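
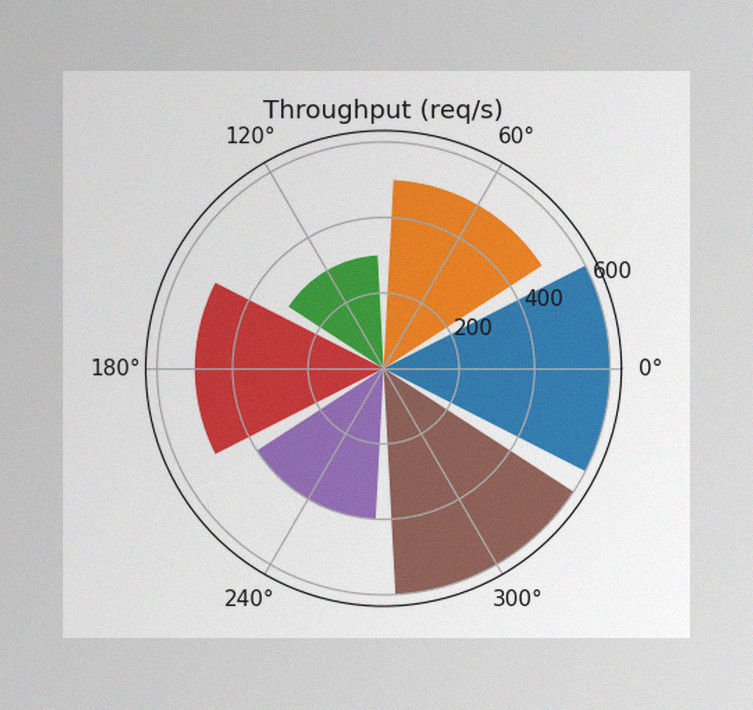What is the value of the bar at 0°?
600req/s

The image has some photo noise and uneven lighting. The bar at 0° reaches 600req/s on the radial axis.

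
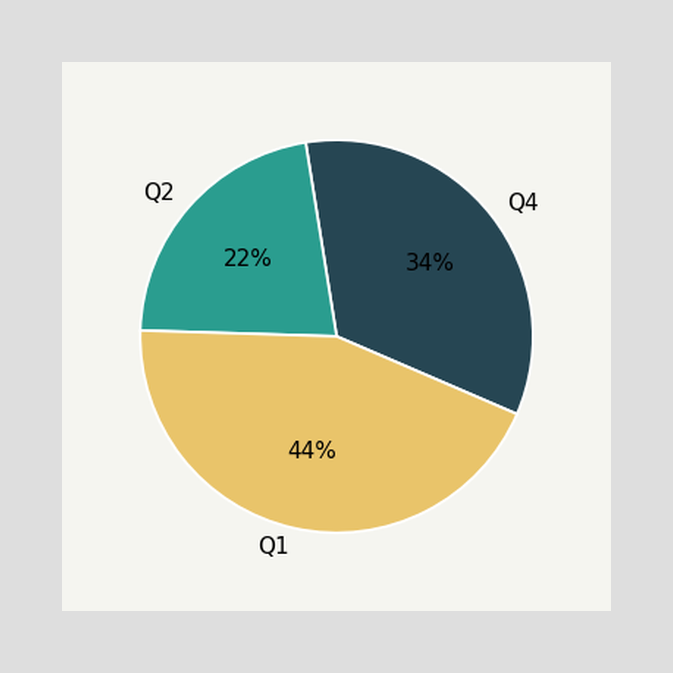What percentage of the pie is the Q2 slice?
22%

The Q2 slice takes up 22% of the pie.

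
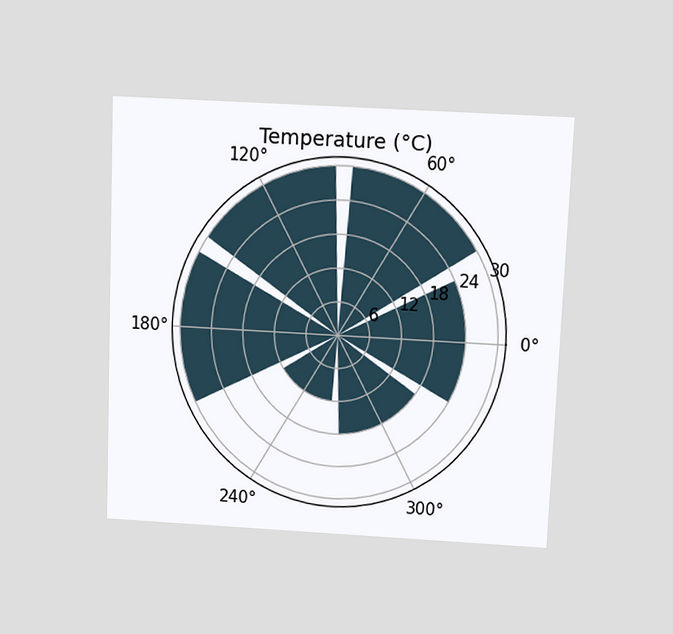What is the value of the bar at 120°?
The chart is tilted about 2° clockwise and viewed slightly from above. The bar at 120° reaches 30°C on the radial axis.

30°C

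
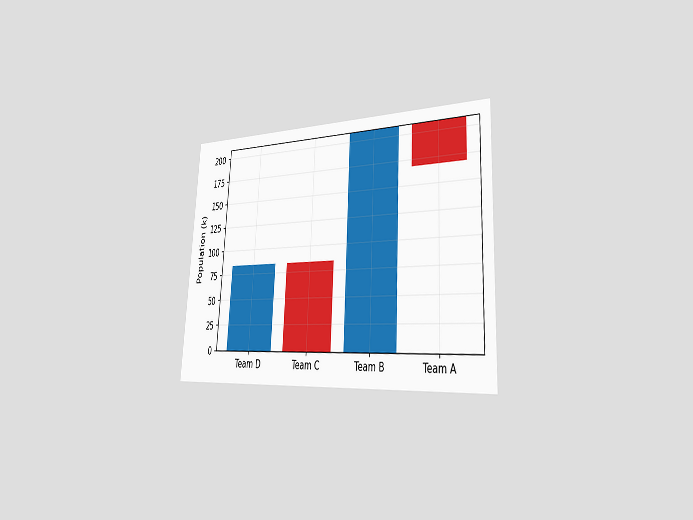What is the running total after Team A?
168k

The chart is tilted about 3° clockwise and viewed slightly from the right. After Team A the running total reaches 168k.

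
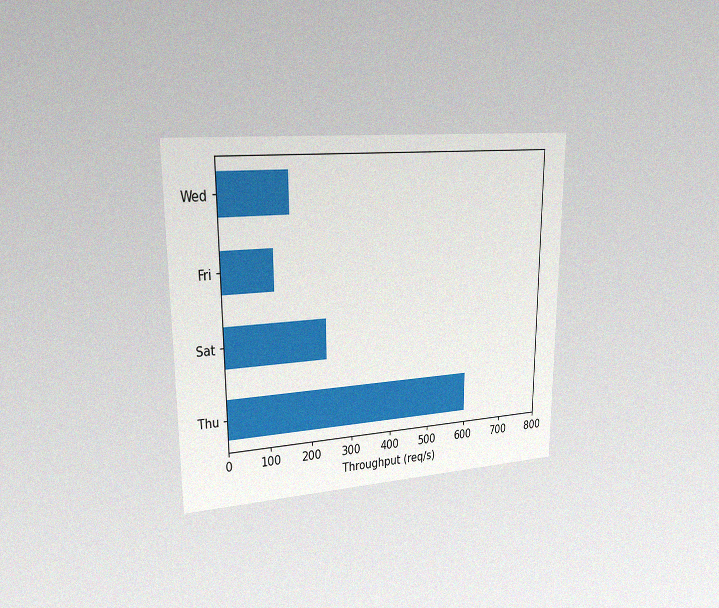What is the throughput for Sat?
240req/s

The chart is viewed slightly from the left, with some photo noise. Reading along the chart's x-axis, the Sat bar reaches 240req/s.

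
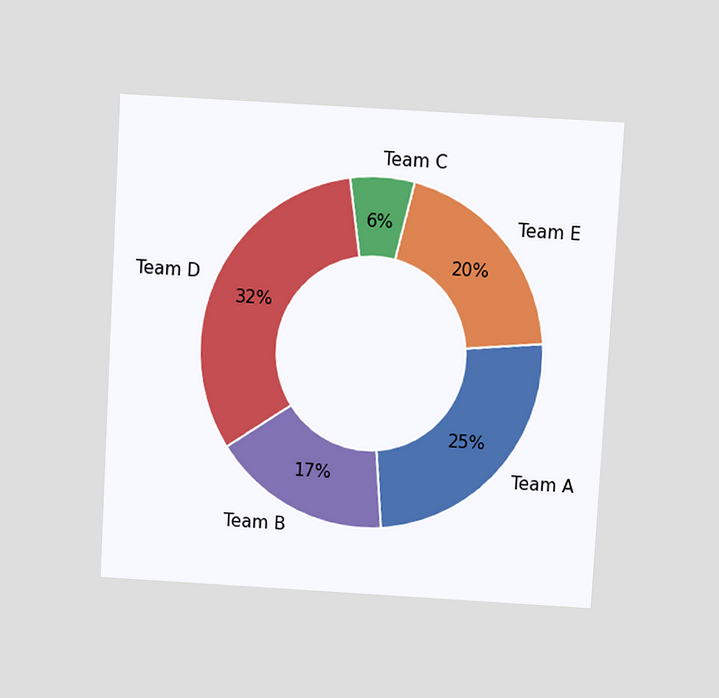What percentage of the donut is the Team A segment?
25%

The chart is tilted about 3° clockwise and viewed slightly from above. The Team A segment takes up 25% of the ring.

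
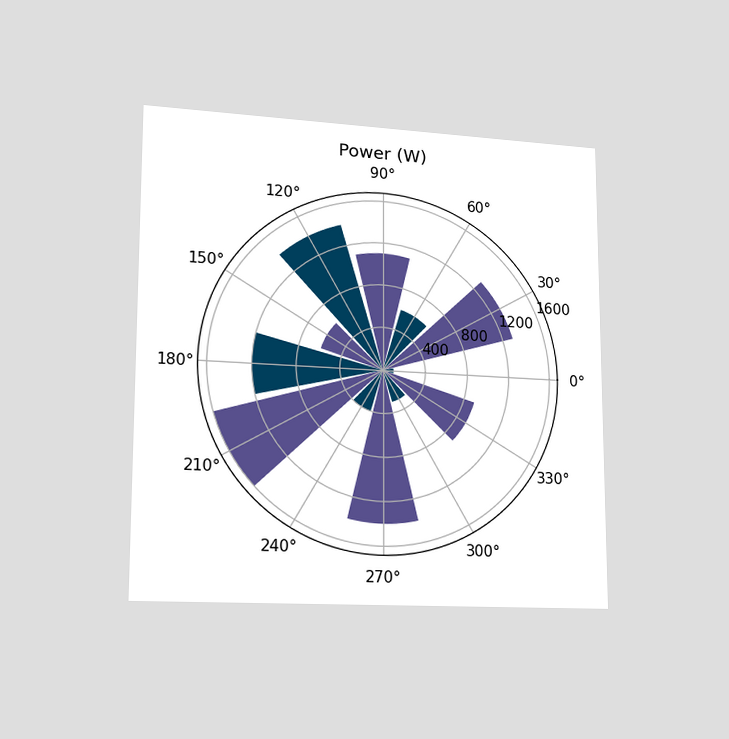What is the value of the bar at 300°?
The chart is viewed slightly from the left. The bar at 300° reaches 300W on the radial axis.

300W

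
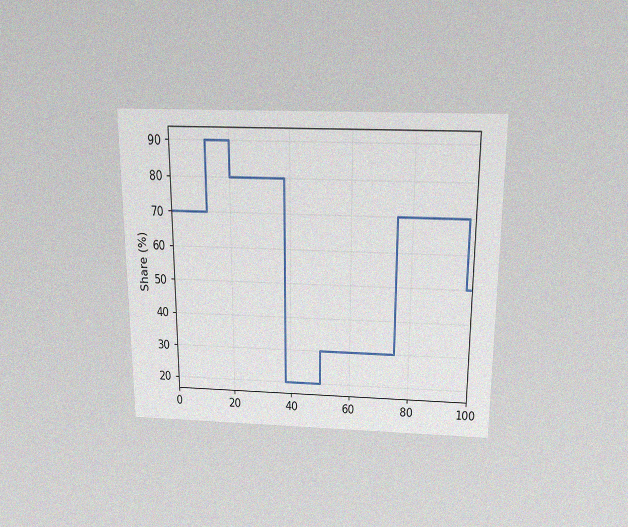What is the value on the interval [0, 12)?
70%

The chart is viewed slightly from above, with some photo noise. On [0, 12) the step sits at 70%.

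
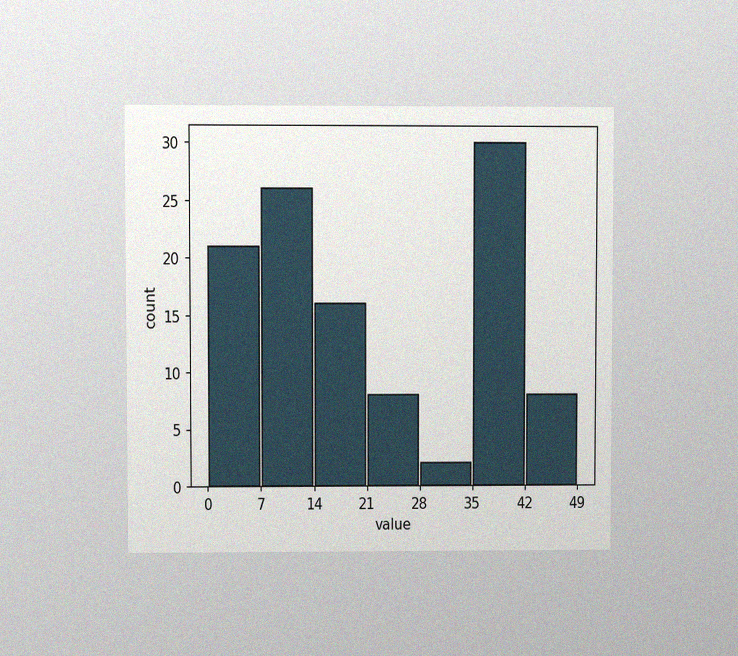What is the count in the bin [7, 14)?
The chart is viewed at a slight angle, with some photo noise. The [7, 14) bin has height 26.

26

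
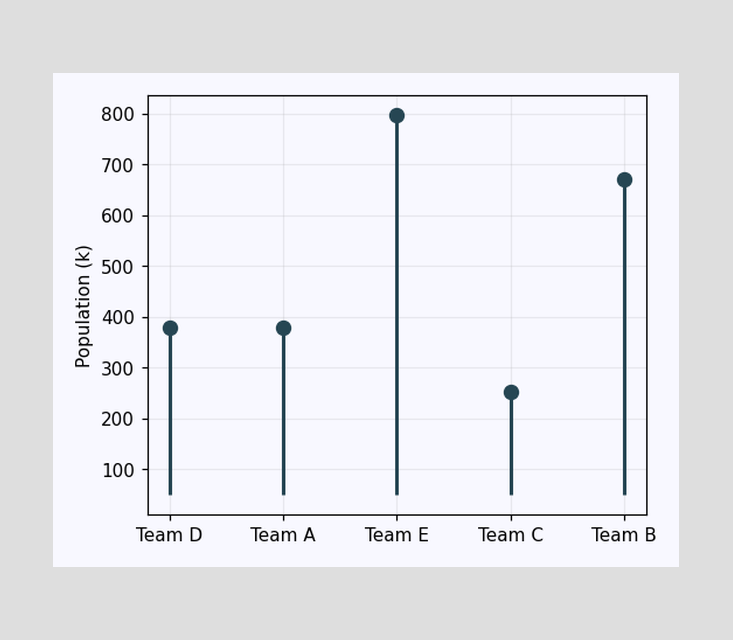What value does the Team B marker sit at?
The Team B marker sits at 672k.

672k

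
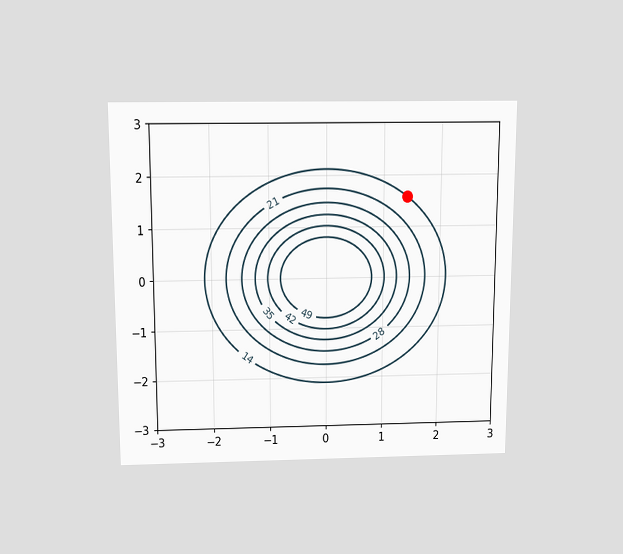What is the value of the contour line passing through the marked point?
14

The chart is viewed slightly from above. The marked point sits on the contour labelled 14.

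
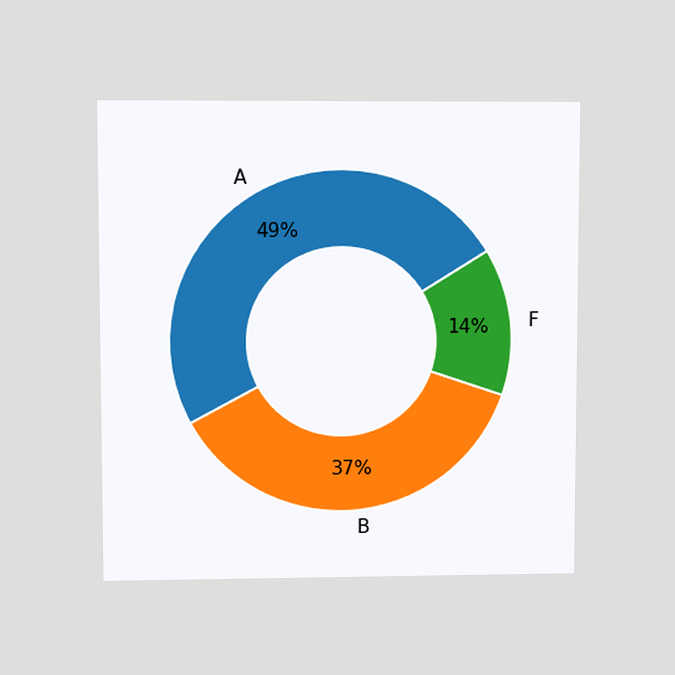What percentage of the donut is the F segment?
The chart is viewed at a slight angle. The F segment takes up 14% of the ring.

14%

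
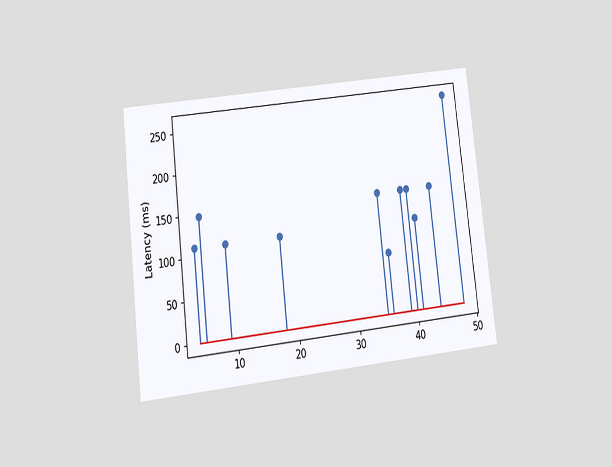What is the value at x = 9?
111ms

The chart is tilted about 6° counter-clockwise and viewed at a slight angle. The stem at x=9 reaches 111ms.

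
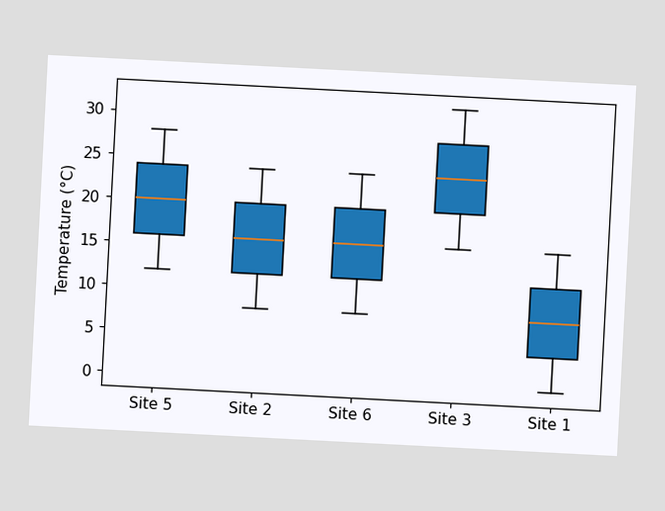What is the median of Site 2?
16°C

The chart is tilted about 3° clockwise. The median line in the Site 2 box sits at 16°C.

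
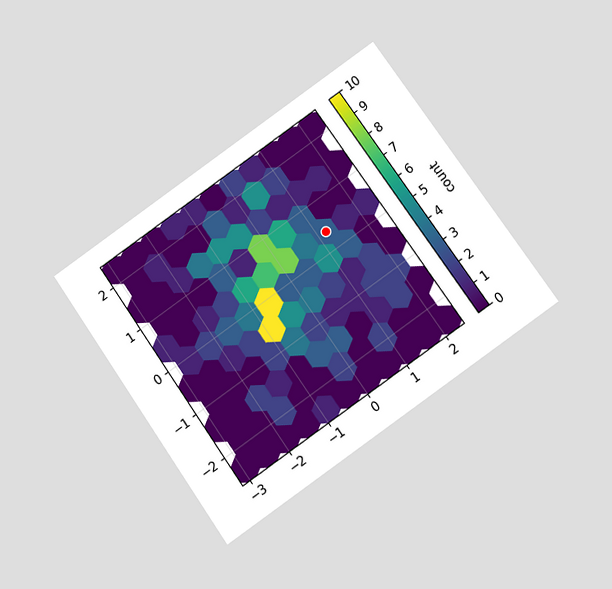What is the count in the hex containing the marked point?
The chart is tilted about 35° counter-clockwise and viewed at a slight angle. The marked hex reads 3 on the colorbar.

3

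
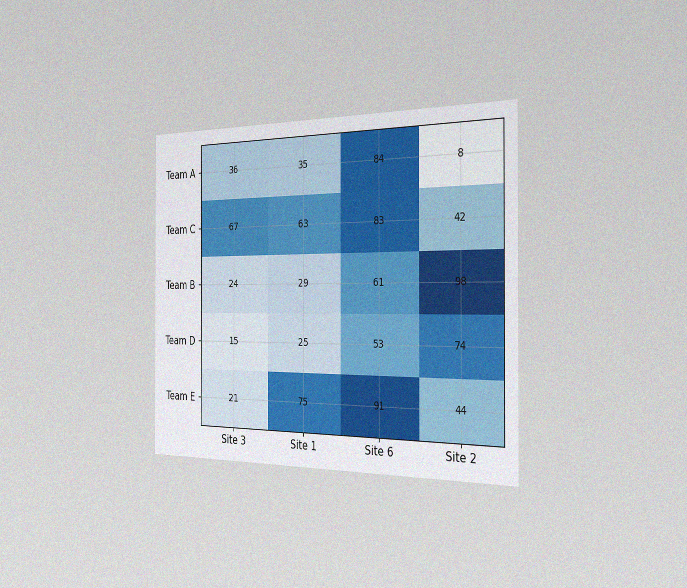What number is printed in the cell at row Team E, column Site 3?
21

The chart is viewed slightly from the right, with some photo noise. The (Team E, Site 3) cell reads 21.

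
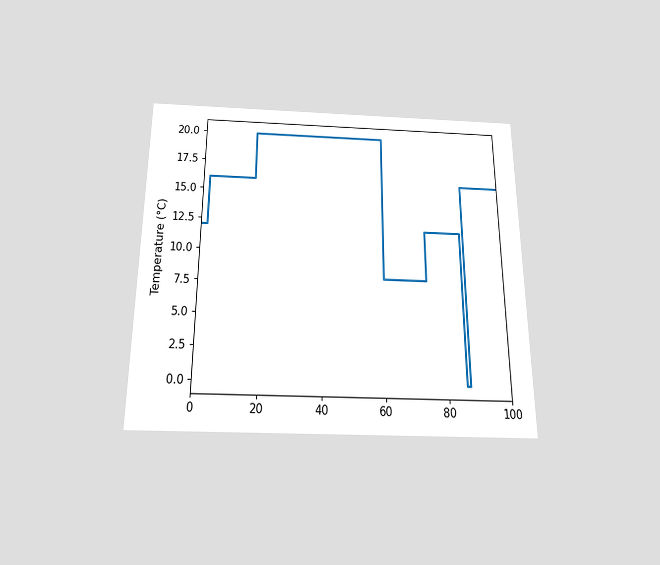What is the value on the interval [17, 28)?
20°C

The chart is viewed slightly from below. On [17, 28) the step sits at 20°C.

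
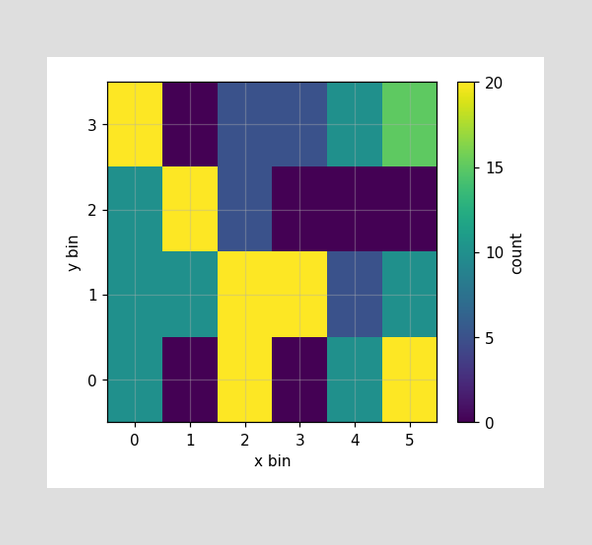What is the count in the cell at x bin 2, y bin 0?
20

Matching the cell (2, 0) against the colorbar gives 20.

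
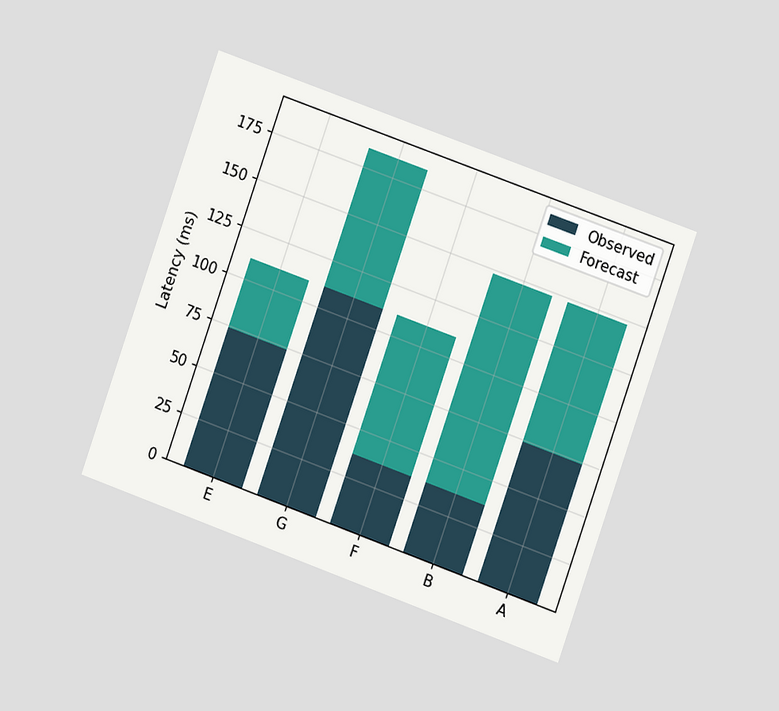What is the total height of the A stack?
The chart is tilted about 20° clockwise and viewed at a slight angle. The A stack's top reaches 148ms on the y-axis.

148ms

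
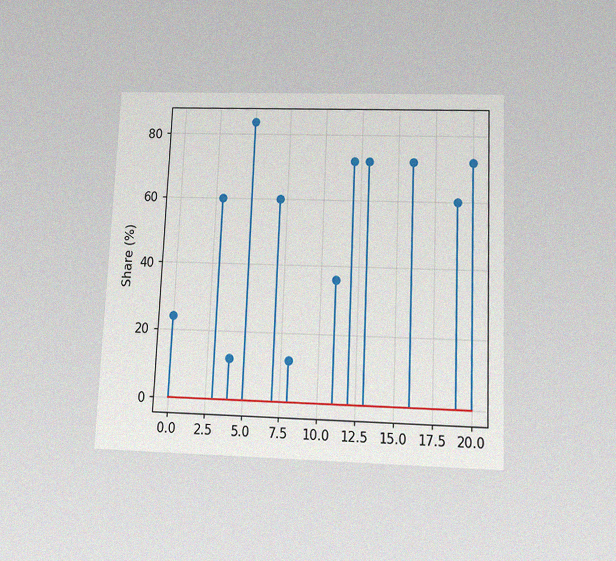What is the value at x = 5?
The chart is tilted about 2° clockwise and viewed slightly from below, with some photo noise. The stem at x=5 reaches 84%.

84%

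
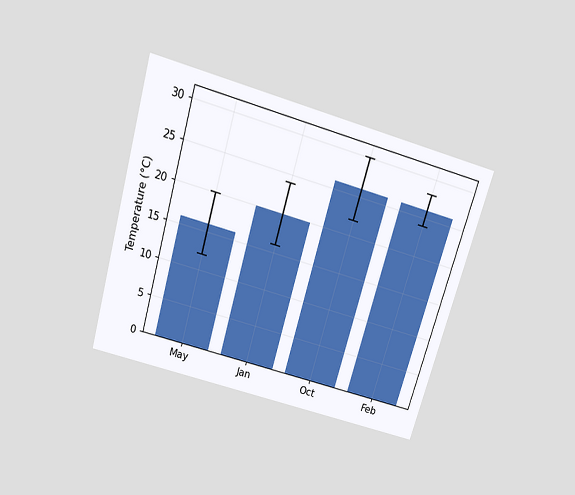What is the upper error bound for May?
The chart is tilted about 16° clockwise and viewed slightly from above. The May bar's upper whisker reaches 20°C.

20°C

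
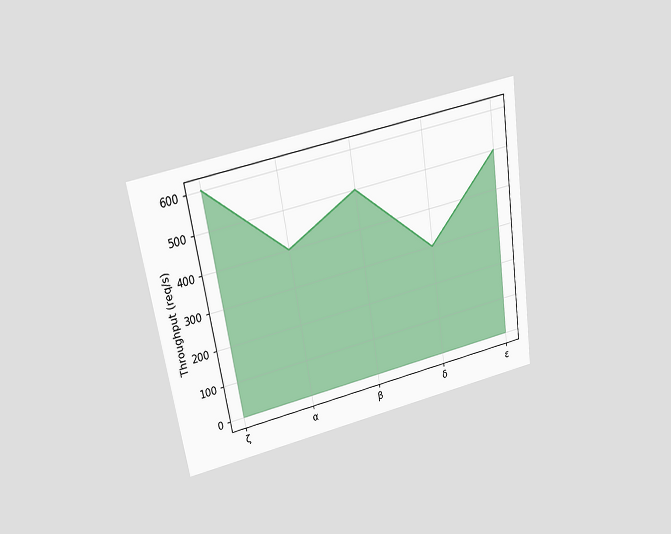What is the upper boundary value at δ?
300req/s

The chart is tilted about 9° counter-clockwise and viewed slightly from above. At δ the upper boundary is at 300req/s.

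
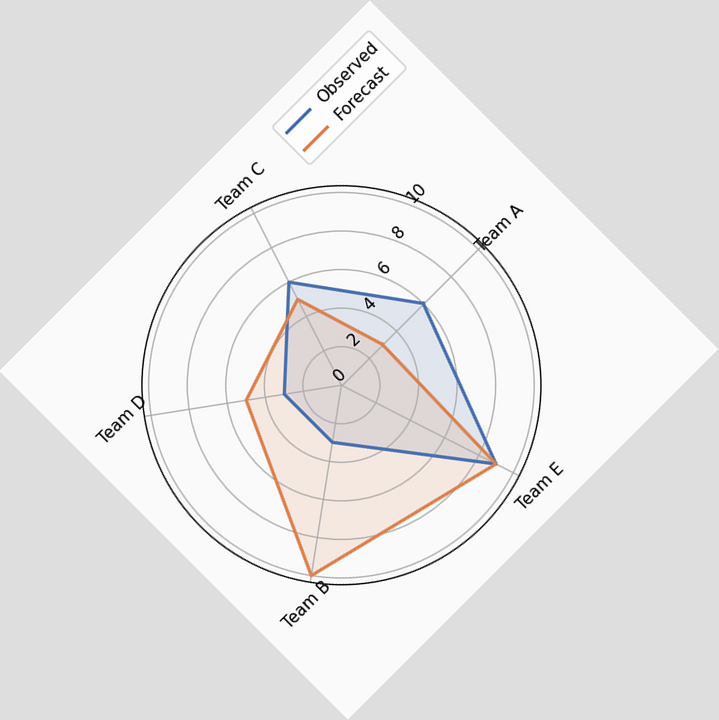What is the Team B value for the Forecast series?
The chart is tilted about 45° counter-clockwise. On the Team B axis, Forecast reaches 10.

10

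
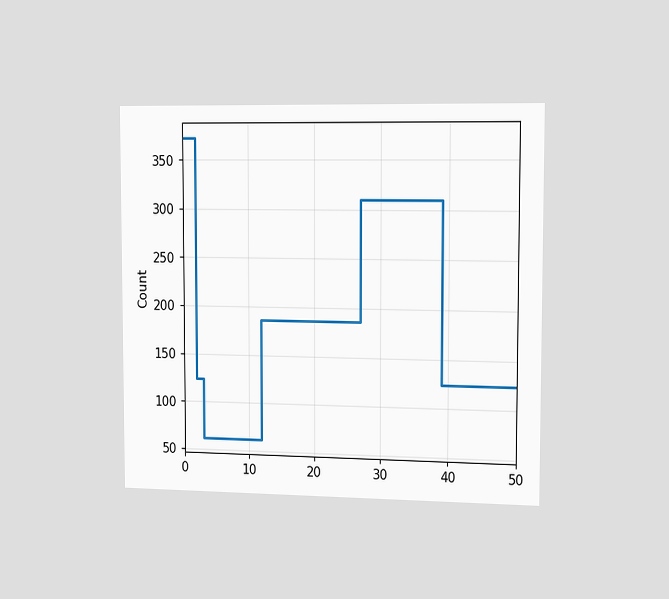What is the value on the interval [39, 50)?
124

The chart is viewed slightly from the right. On [39, 50) the step sits at 124.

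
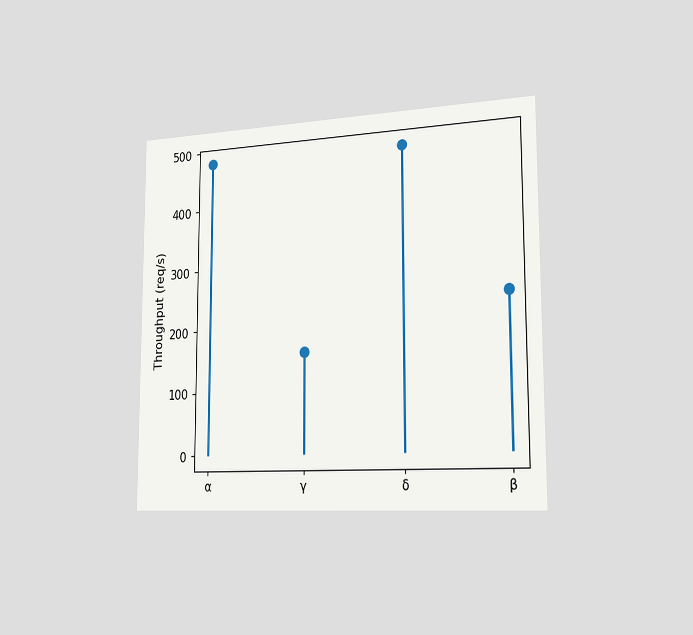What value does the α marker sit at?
480req/s

The chart is viewed slightly from the right. The α marker sits at 480req/s.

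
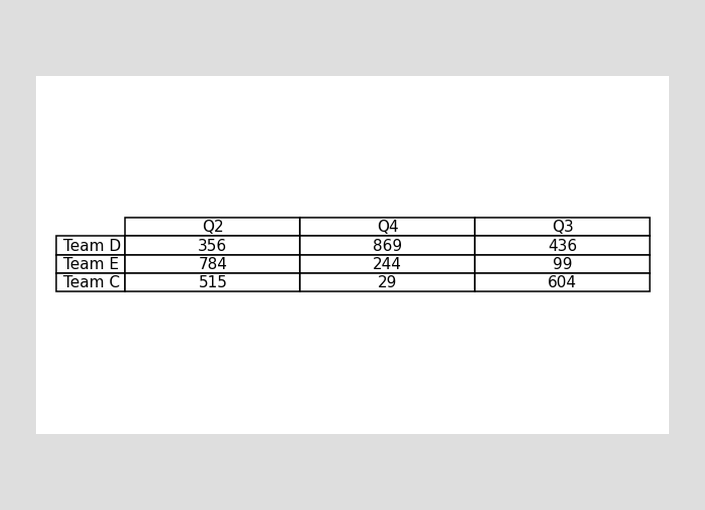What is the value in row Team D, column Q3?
The (Team D, Q3) cell reads 436.

436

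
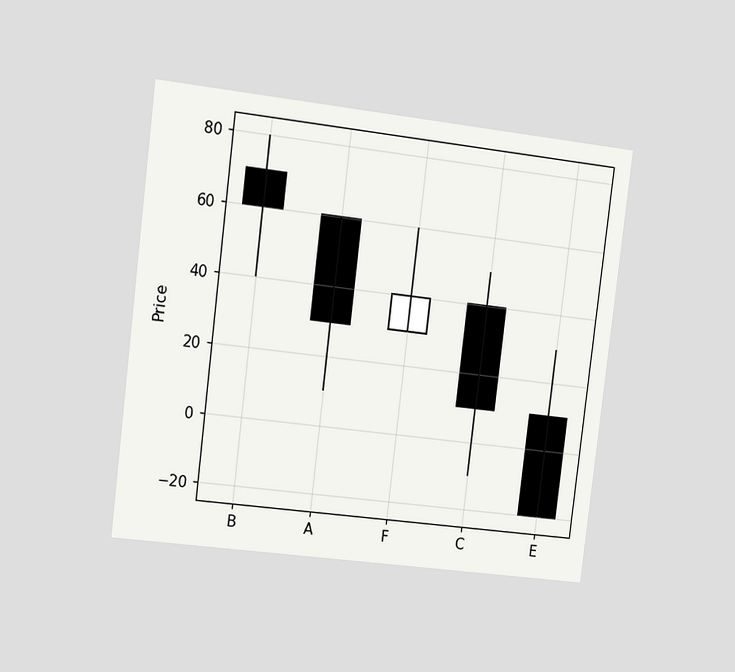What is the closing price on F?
40

The chart is tilted about 7° clockwise and viewed slightly from the left. The F candle closes at 40.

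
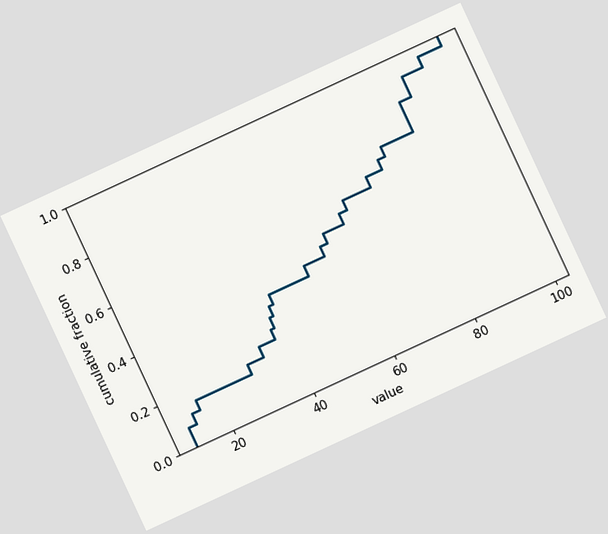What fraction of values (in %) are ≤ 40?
The chart is tilted about 25° counter-clockwise. At x=40 the ECDF step is at 40%.

40%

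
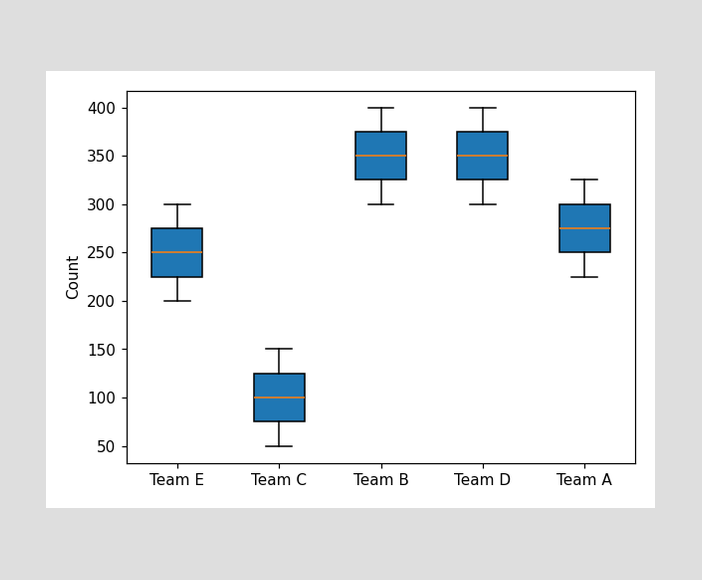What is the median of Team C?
The median line in the Team C box sits at 100.

100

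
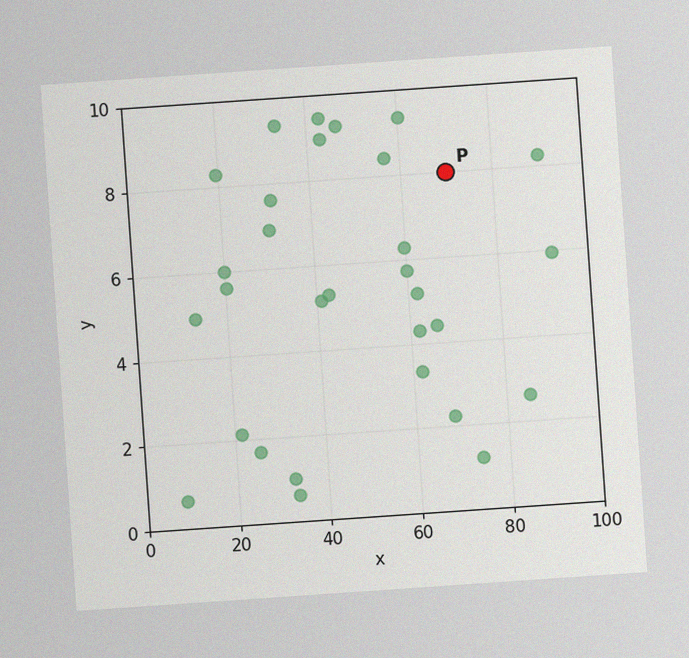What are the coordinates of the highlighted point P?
The chart is tilted about 4° counter-clockwise, with some photo noise. Following the gridlines from P to each axis, P sits at (70, 8).

(70, 8)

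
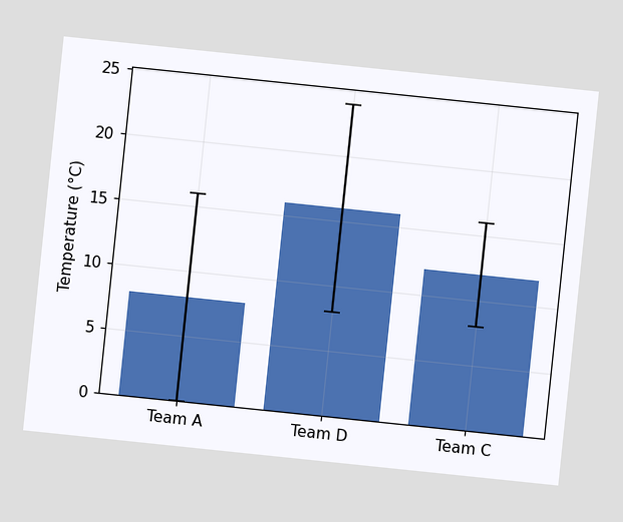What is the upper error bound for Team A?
16°C

The chart is tilted about 6° clockwise. The Team A bar's upper whisker reaches 16°C.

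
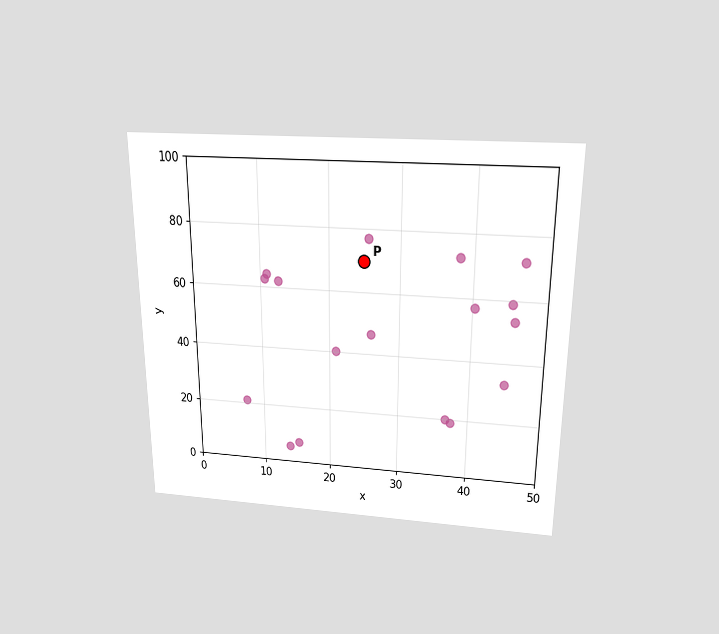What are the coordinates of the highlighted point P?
The chart is viewed slightly from above. Following the gridlines from P to each axis, P sits at (25, 70).

(25, 70)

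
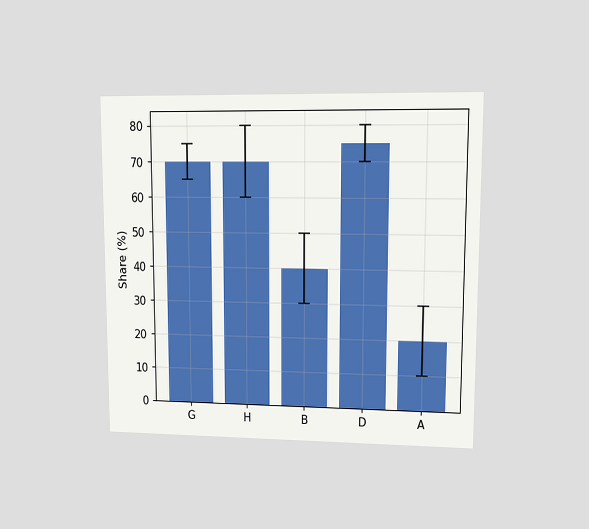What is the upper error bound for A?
The chart is viewed at a slight angle. The A bar's upper whisker reaches 30%.

30%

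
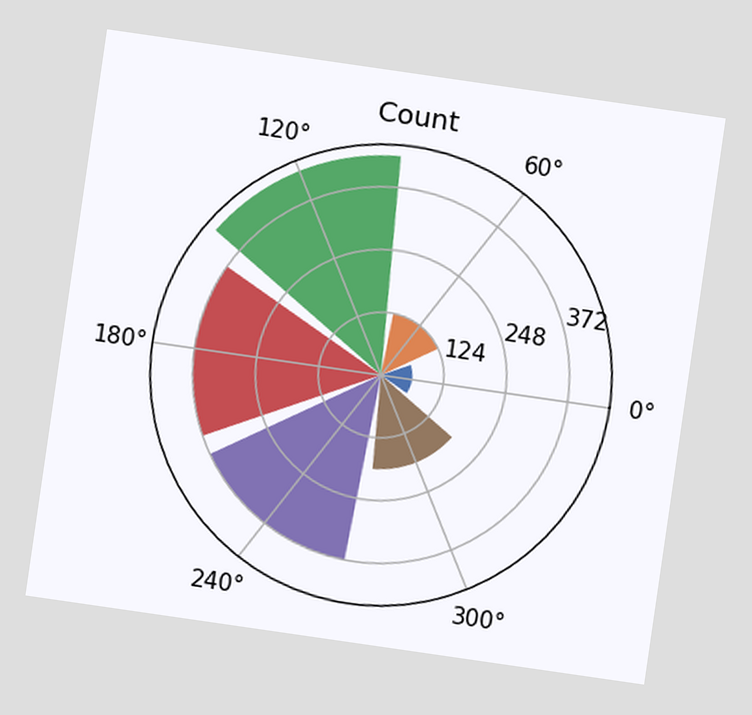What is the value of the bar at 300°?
186

The chart is tilted about 8° clockwise. The bar at 300° reaches 186 on the radial axis.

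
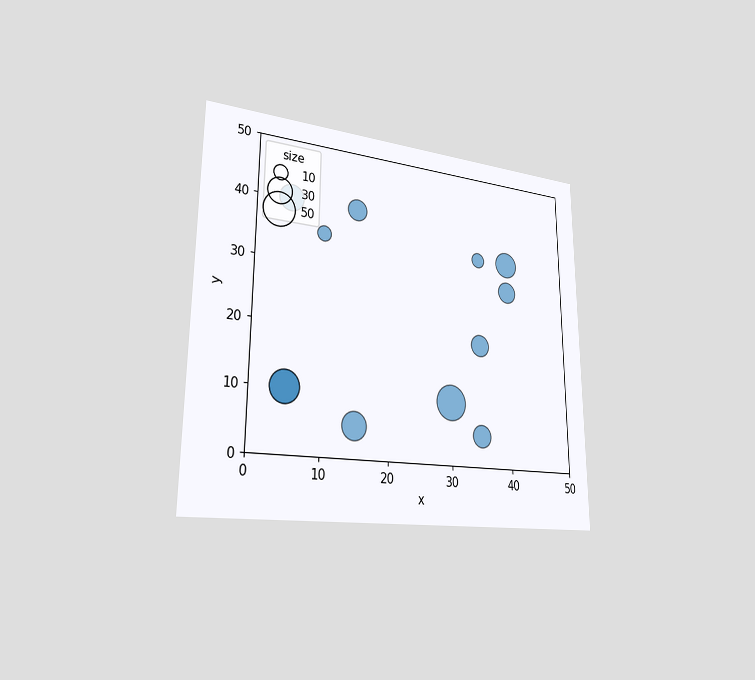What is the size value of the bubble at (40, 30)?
20

The chart is viewed slightly from the left. Matching the bubble at (40, 30) against the size legend gives 20.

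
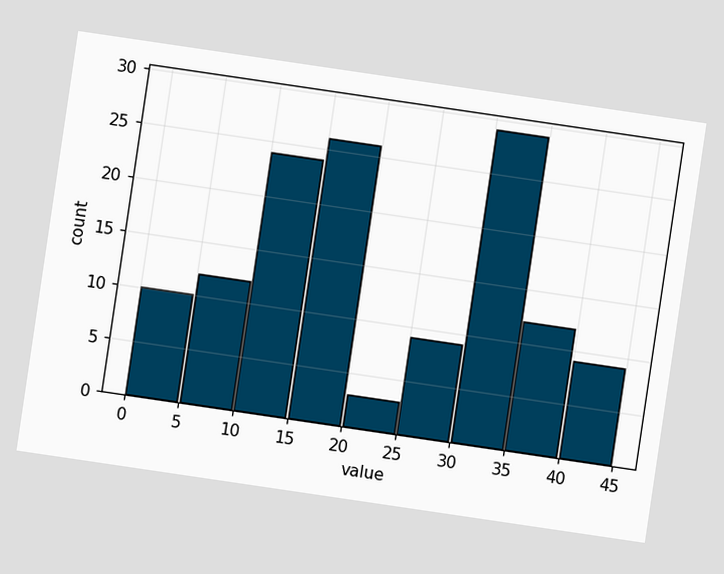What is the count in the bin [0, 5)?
10

The chart is tilted about 8° clockwise. The [0, 5) bin has height 10.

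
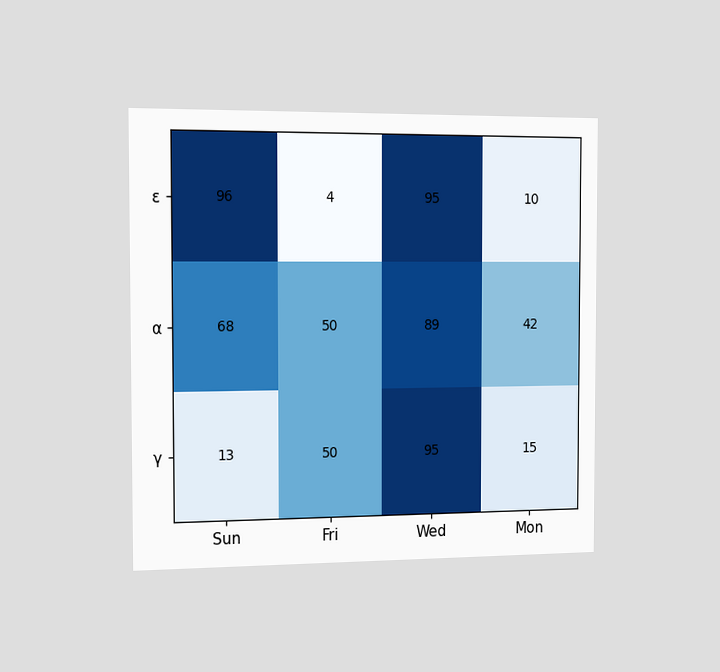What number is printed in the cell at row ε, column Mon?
10

The chart is viewed slightly from the left. The (ε, Mon) cell reads 10.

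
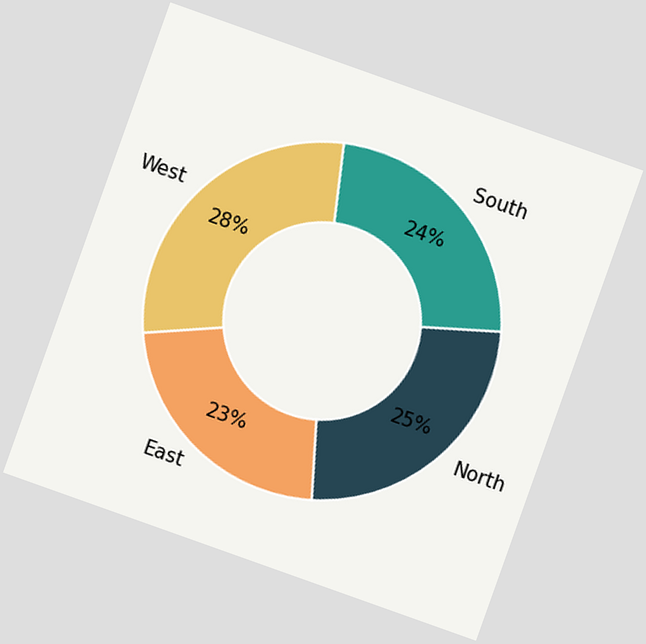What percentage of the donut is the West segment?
28%

The chart is tilted about 20° clockwise. The West segment takes up 28% of the ring.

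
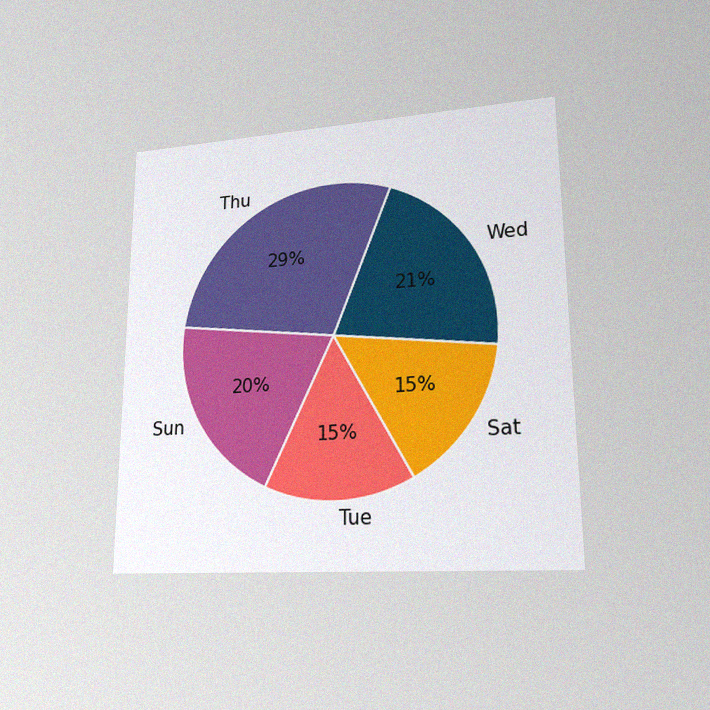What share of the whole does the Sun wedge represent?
20%

The chart is viewed at a slight angle, with some photo noise. The Sun slice takes up 20% of the pie.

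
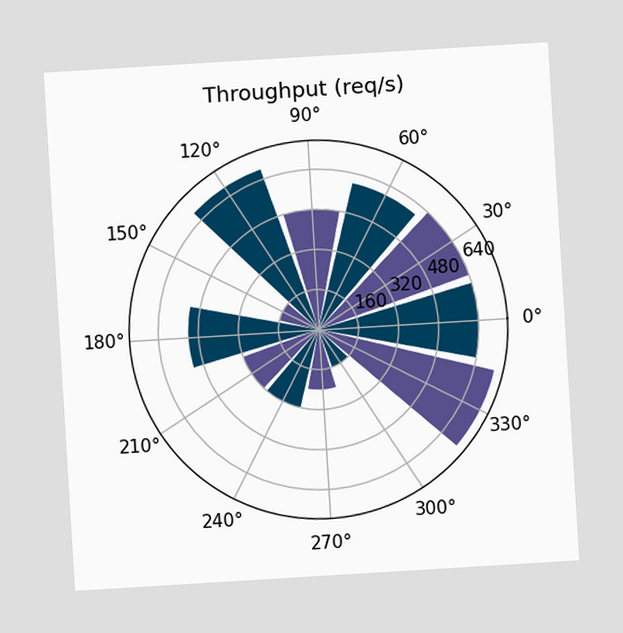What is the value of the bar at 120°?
680req/s

The chart is tilted about 3° counter-clockwise. The bar at 120° reaches 680req/s on the radial axis.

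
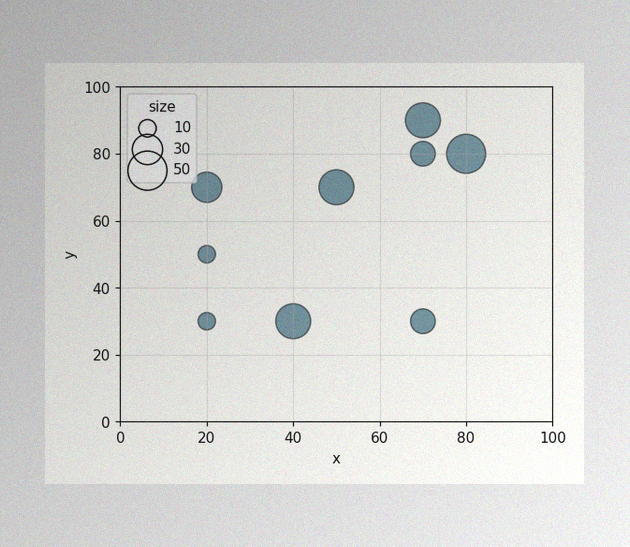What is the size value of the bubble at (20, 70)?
The image has some photo noise and uneven lighting. Matching the bubble at (20, 70) against the size legend gives 30.

30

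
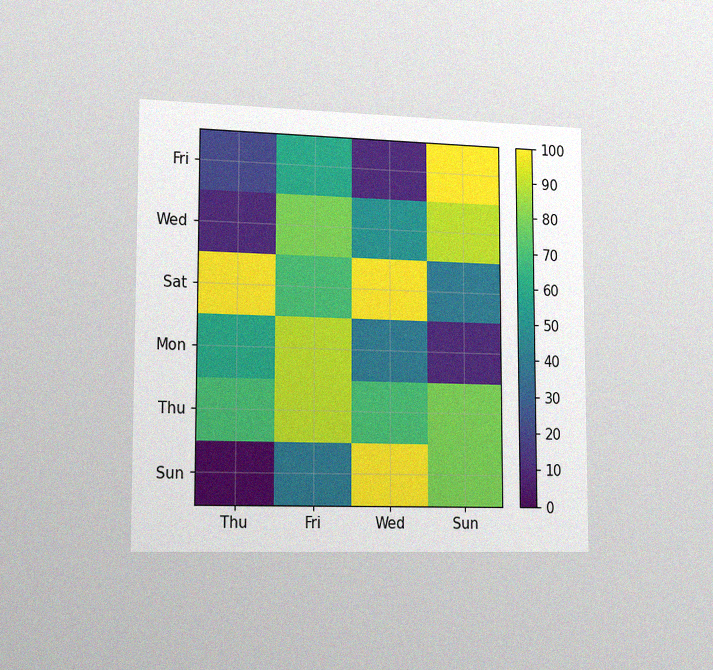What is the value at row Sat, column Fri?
70

The chart is viewed slightly from the left, with some photo noise. Matching cell (Sat, Fri) against the colorbar gives 70.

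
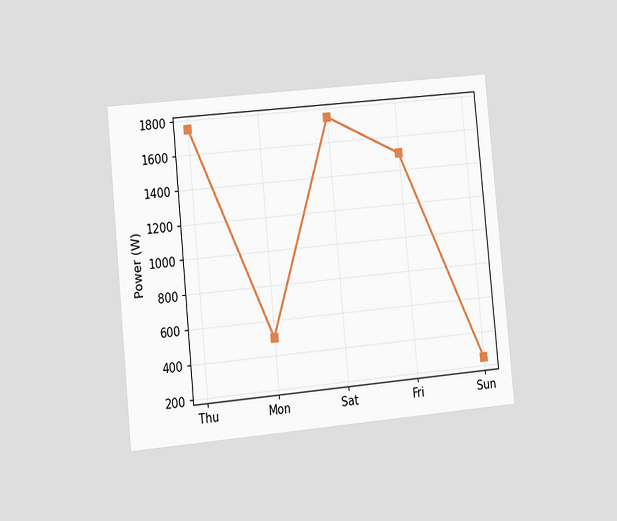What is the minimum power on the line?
250W

The chart is tilted about 5° counter-clockwise and viewed slightly from the left. The lowest point is at Sun, and reading across to the y-axis gives 250W.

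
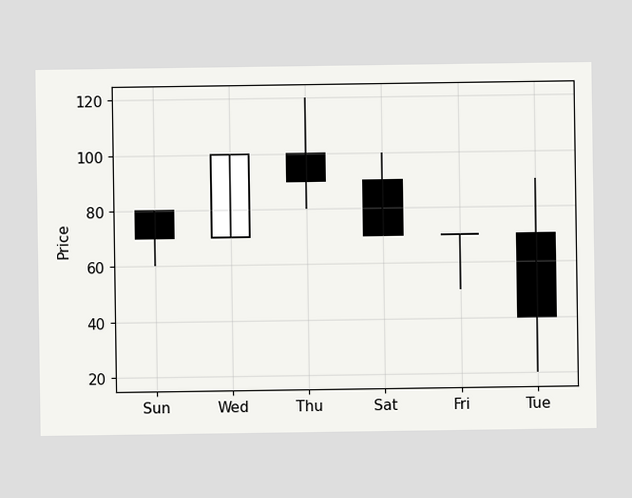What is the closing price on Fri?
70

The Fri candle closes at 70.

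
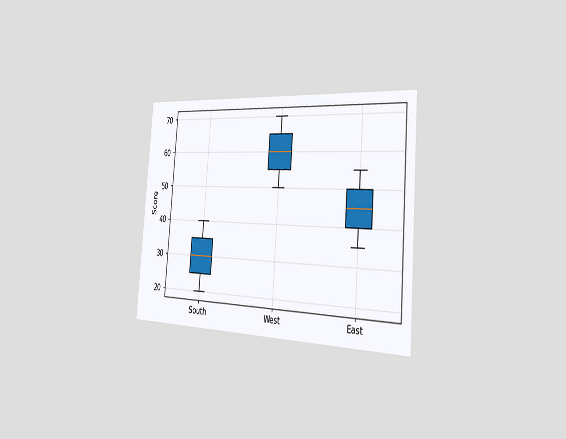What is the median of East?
The chart is tilted about 4° clockwise and viewed slightly from the right. The median line in the East box sits at 45.

45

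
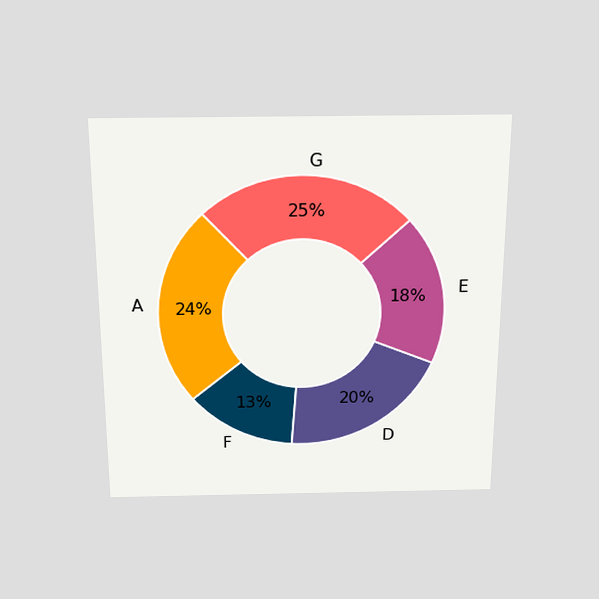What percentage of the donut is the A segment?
24%

The chart is viewed slightly from above. The A segment takes up 24% of the ring.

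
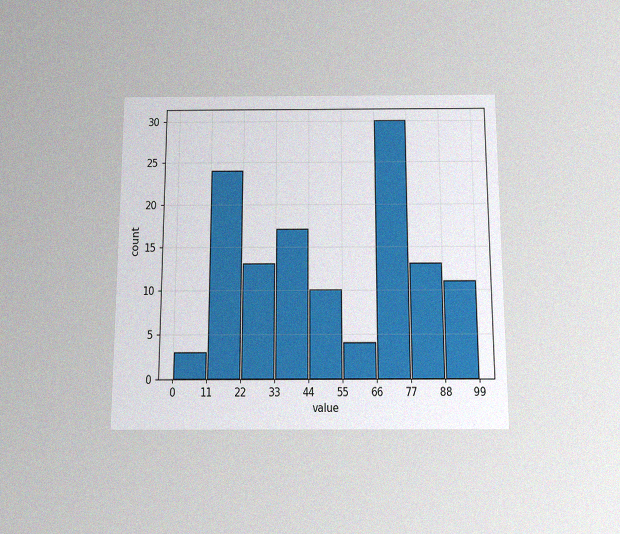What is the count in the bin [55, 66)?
The chart is viewed slightly from below, with some photo noise. The [55, 66) bin has height 4.

4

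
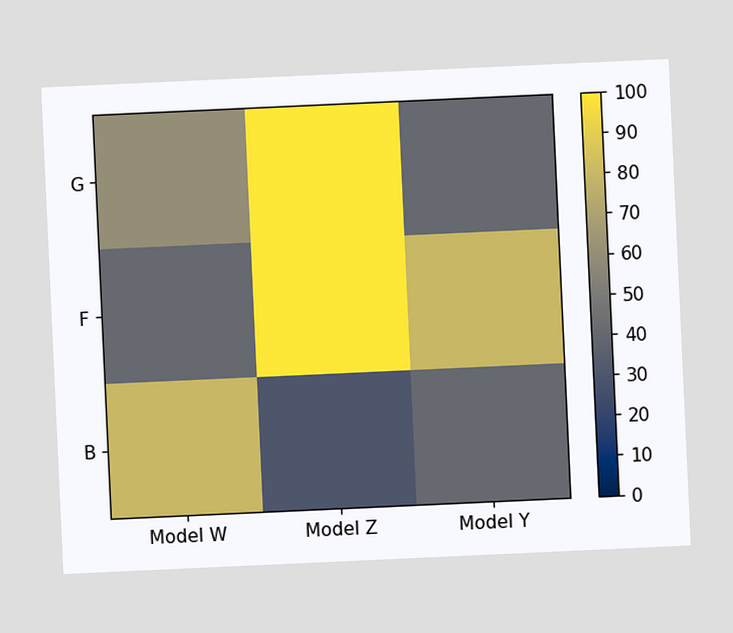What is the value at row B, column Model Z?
30

The chart is tilted about 3° counter-clockwise. Matching cell (B, Model Z) against the colorbar gives 30.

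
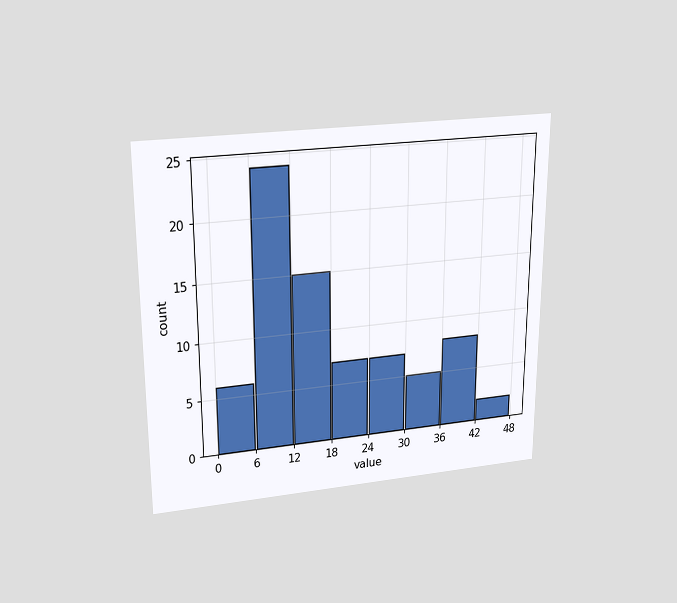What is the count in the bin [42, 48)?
The chart is viewed slightly from above. The [42, 48) bin has height 2.

2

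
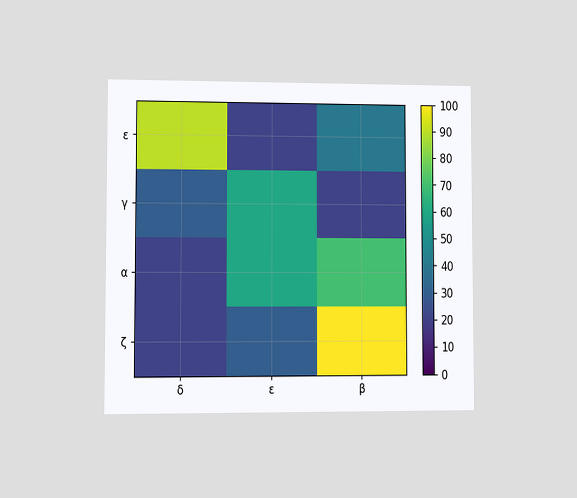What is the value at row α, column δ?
20

The chart is viewed at a slight angle. Matching cell (α, δ) against the colorbar gives 20.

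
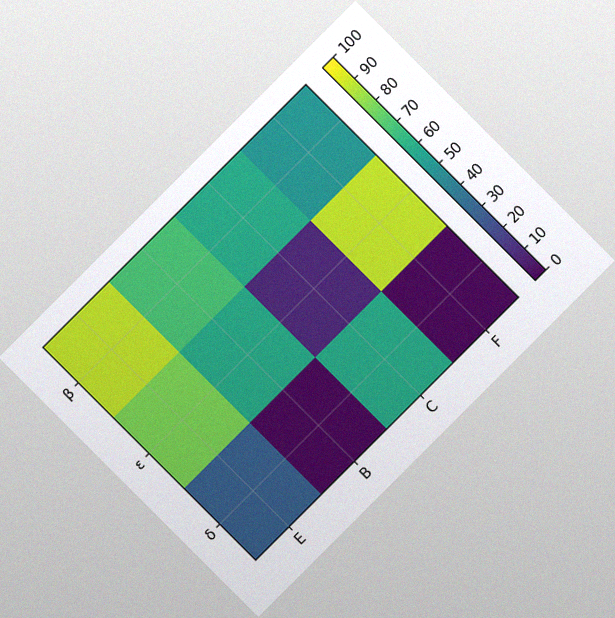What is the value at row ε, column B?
The chart is tilted about 45° counter-clockwise, with some photo noise. Matching cell (ε, B) against the colorbar gives 60.

60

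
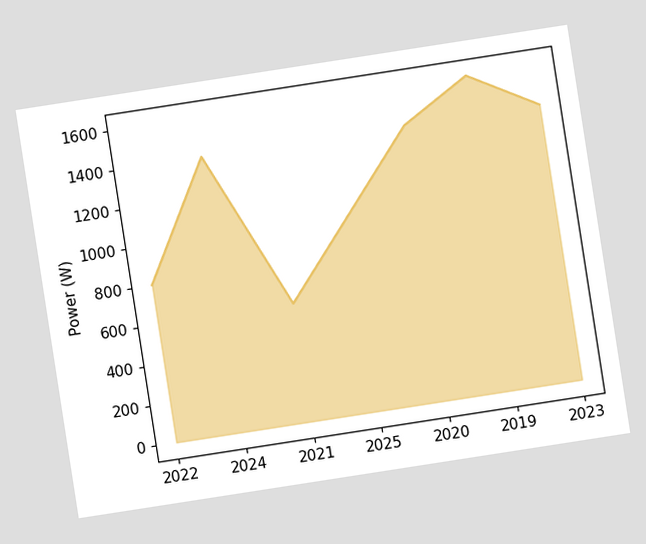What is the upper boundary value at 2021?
The chart is tilted about 9° counter-clockwise. At 2021 the upper boundary is at 600W.

600W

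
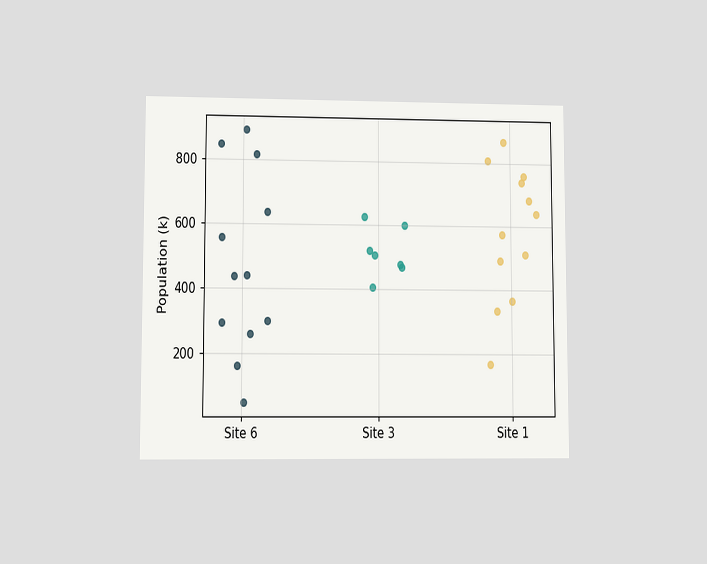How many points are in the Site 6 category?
12

The chart is viewed at a slight angle. Counting the markers in the Site 6 column gives 12.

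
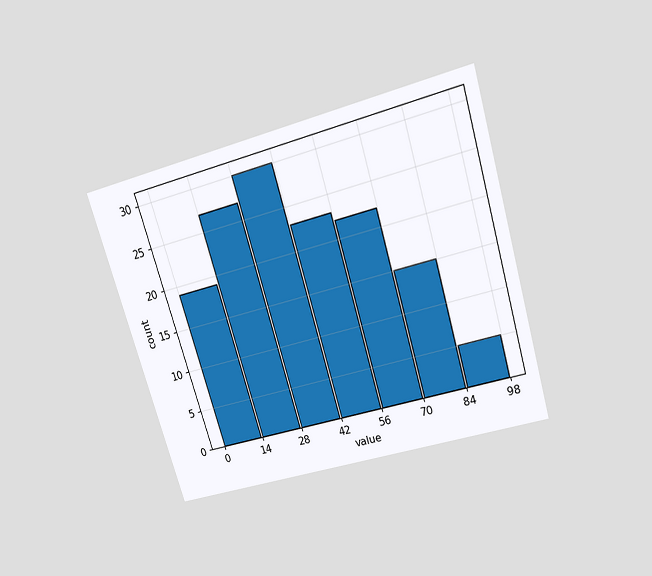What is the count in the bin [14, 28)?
The chart is tilted about 17° counter-clockwise and viewed slightly from above. The [14, 28) bin has height 27.

27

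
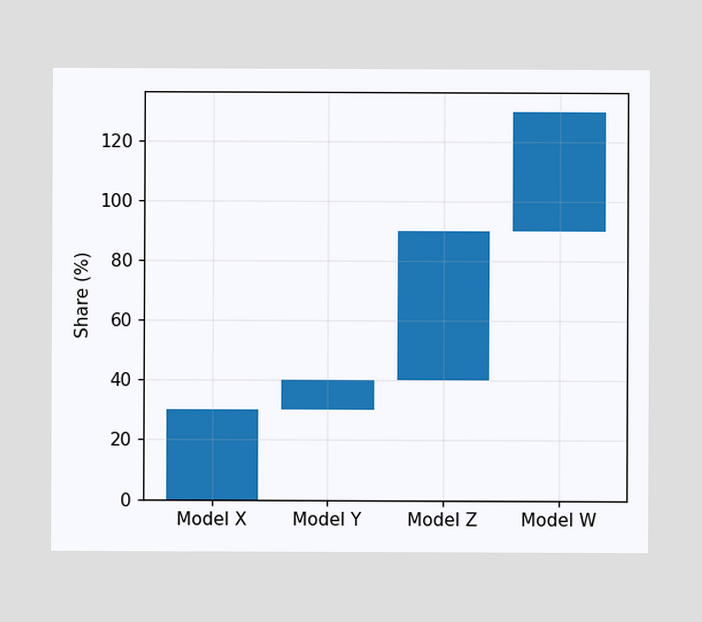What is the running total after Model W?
130%

After Model W the running total reaches 130%.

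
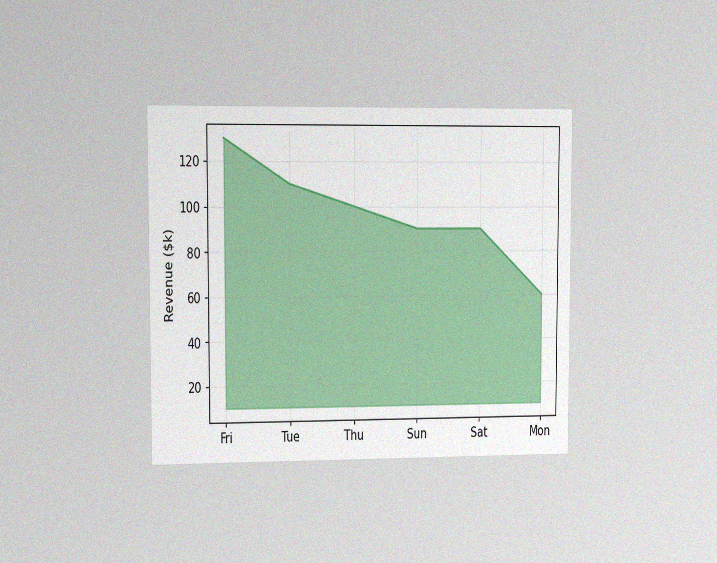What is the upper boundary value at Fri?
$130k

The chart is viewed slightly from the left, with some photo noise. At Fri the upper boundary is at $130k.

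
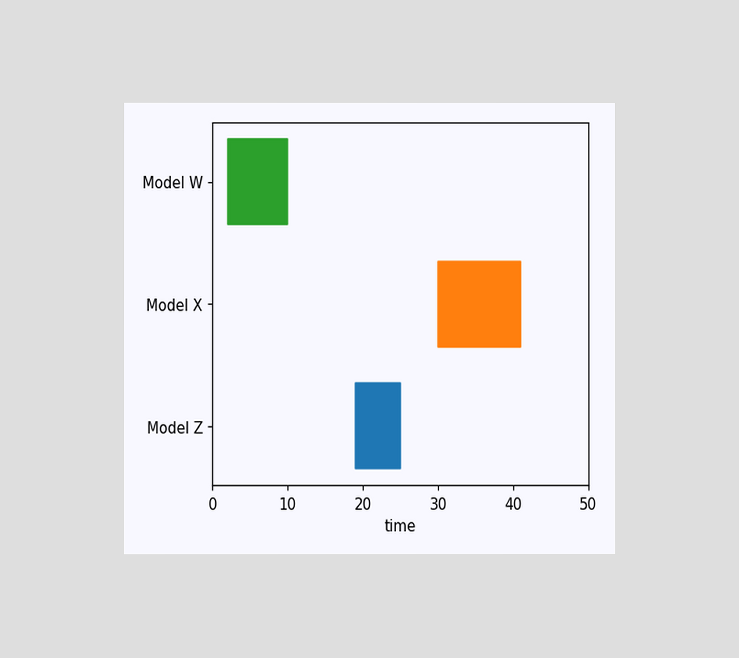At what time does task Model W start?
2

The chart is viewed at a slight angle. The Model W bar begins at t=2.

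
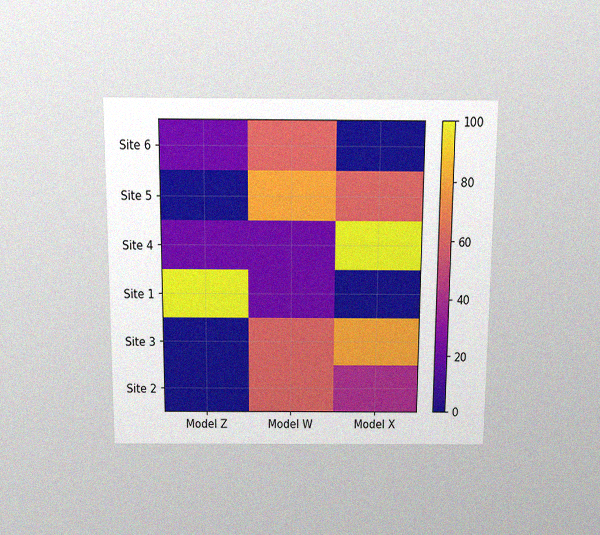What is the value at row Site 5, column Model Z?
0

The chart is viewed slightly from above, with some photo noise. Matching cell (Site 5, Model Z) against the colorbar gives 0.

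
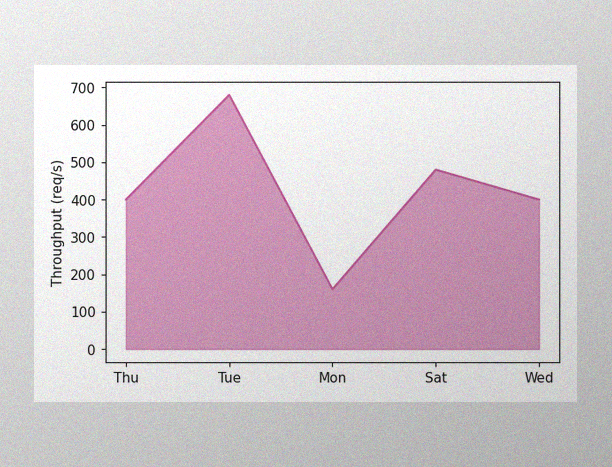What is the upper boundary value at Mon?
160req/s

The image has some photo noise and uneven lighting. At Mon the upper boundary is at 160req/s.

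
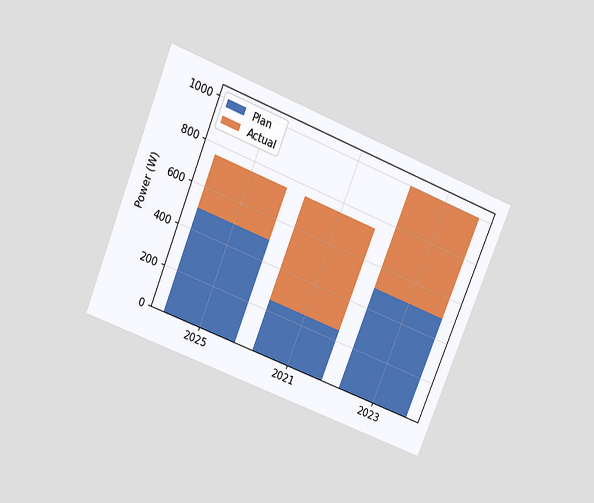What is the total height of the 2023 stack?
1000W

The chart is tilted about 22° clockwise and viewed slightly from above. The 2023 stack's top reaches 1000W on the y-axis.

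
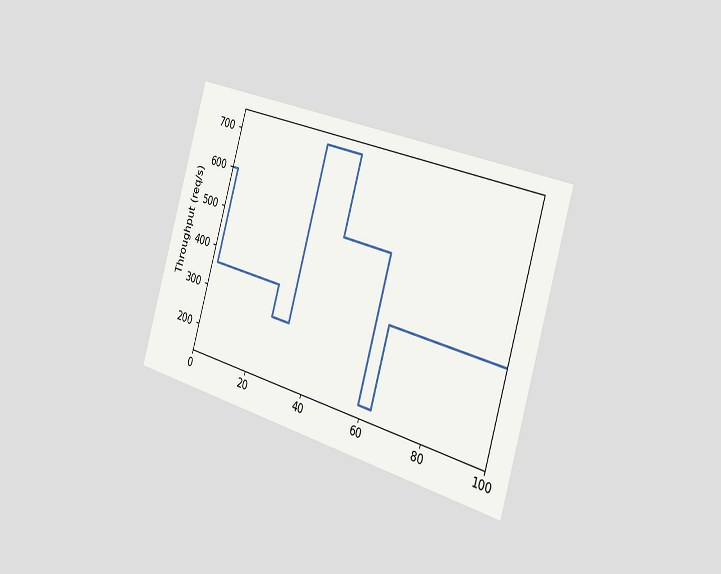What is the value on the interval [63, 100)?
360req/s

The chart is tilted about 16° clockwise and viewed slightly from the right. On [63, 100) the step sits at 360req/s.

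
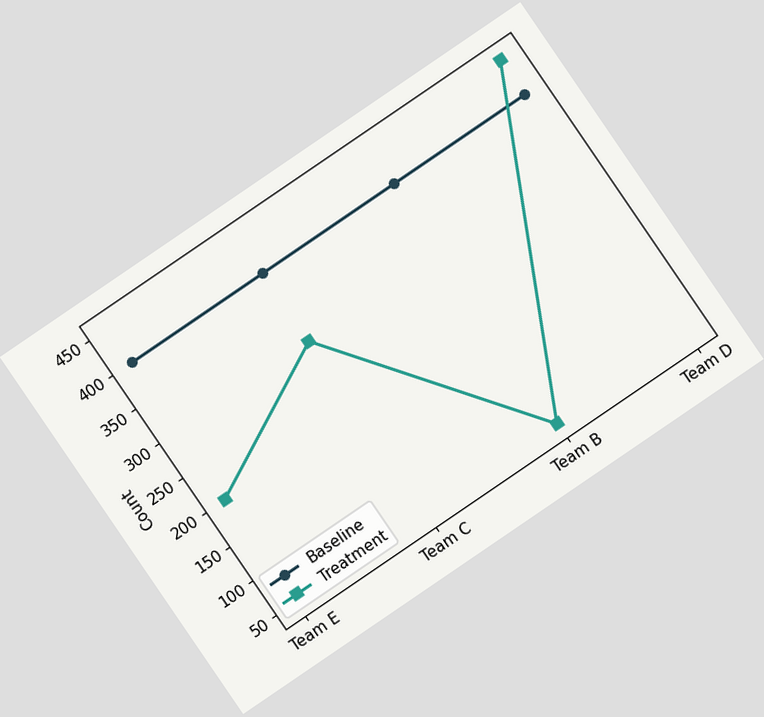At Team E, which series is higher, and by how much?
The chart is tilted about 34° counter-clockwise. At Team E, Baseline sits above the other line by 200.

Baseline, by 200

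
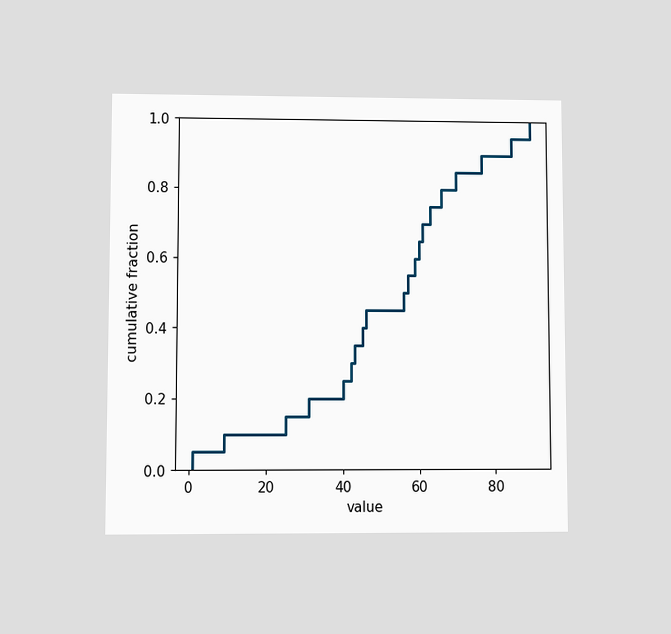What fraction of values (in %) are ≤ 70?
The chart is viewed at a slight angle. At x=70 the ECDF step is at 85%.

85%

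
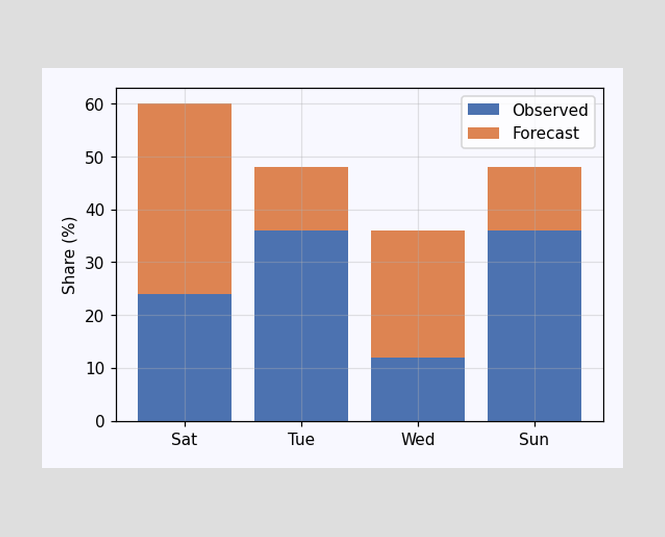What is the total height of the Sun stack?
The Sun stack's top reaches 48% on the y-axis.

48%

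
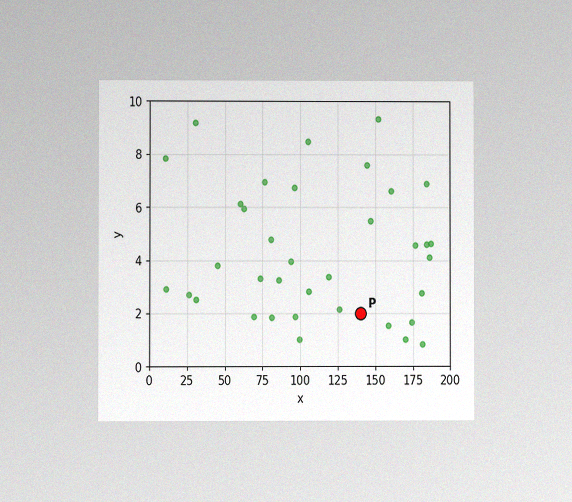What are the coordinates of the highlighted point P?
(140, 2)

The chart is viewed at a slight angle, with some photo noise. Following the gridlines from P to each axis, P sits at (140, 2).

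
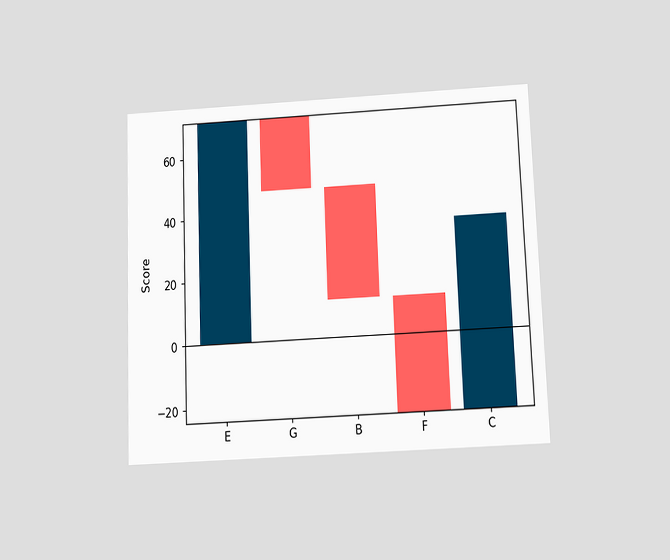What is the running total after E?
72

The chart is tilted about 2° counter-clockwise and viewed slightly from below. After E the running total reaches 72.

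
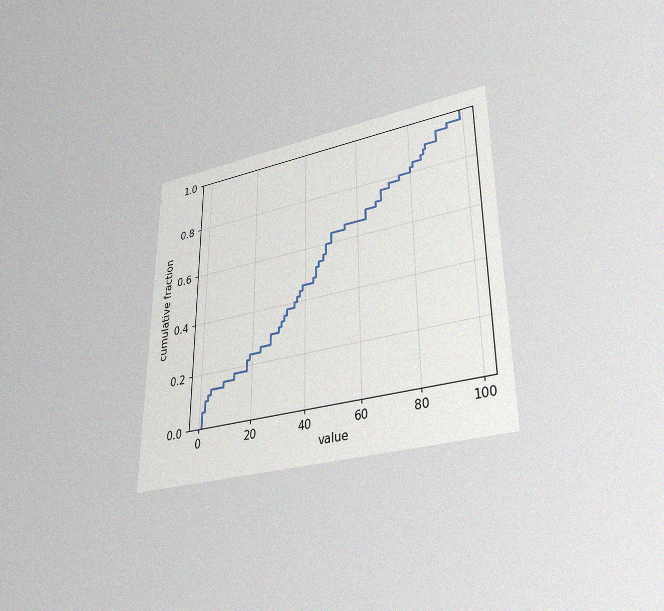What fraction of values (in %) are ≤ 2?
10%

The chart is viewed slightly from below, with some photo noise. At x=2 the ECDF step is at 10%.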